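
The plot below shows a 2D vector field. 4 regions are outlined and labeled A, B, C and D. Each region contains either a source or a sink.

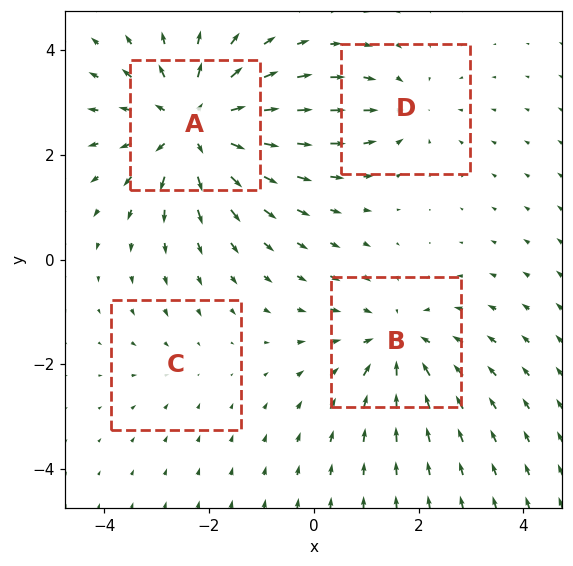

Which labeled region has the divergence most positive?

A

Divergence at each region's feature centre — A: about +6, B: about -4, C: about -2, D: about -3. Region A is most positive.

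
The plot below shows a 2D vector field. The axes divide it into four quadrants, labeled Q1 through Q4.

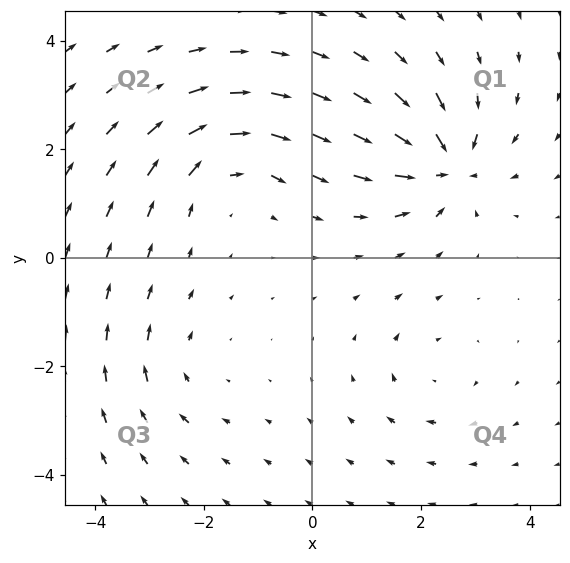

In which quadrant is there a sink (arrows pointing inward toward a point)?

The sink sits at approximately (2.5, 1.7), which lies in quadrant Q1. The divergence there is about -6, negative as expected for a sink.

Q1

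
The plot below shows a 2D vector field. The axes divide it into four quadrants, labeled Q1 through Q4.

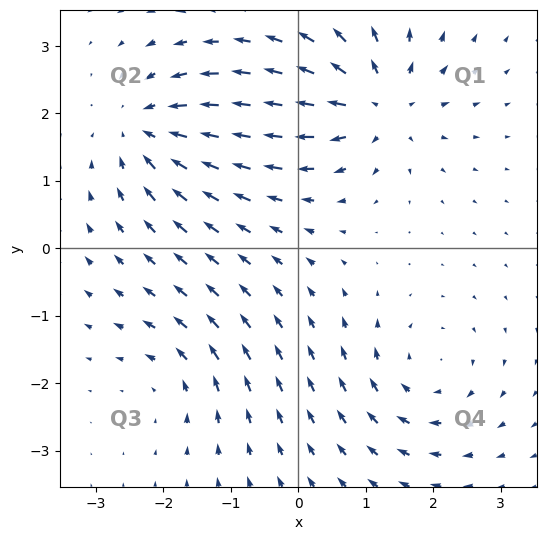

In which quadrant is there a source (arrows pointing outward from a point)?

Q1

The source sits at approximately (1.2, 2.1), which lies in quadrant Q1. The divergence there is about +6, positive as expected for a source.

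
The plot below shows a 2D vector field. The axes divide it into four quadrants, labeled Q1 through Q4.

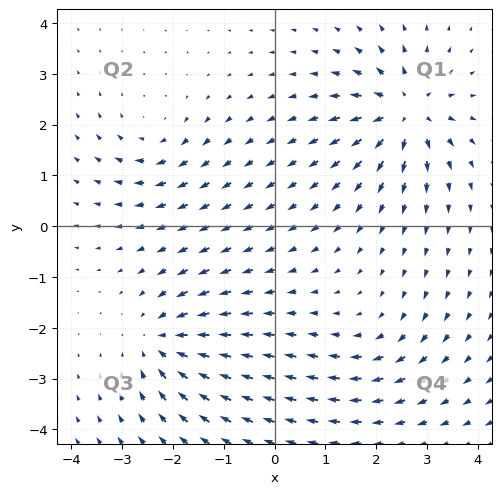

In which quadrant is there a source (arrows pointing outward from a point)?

The source sits at approximately (2.6, 2.3), which lies in quadrant Q1. The divergence there is about +6, positive as expected for a source.

Q1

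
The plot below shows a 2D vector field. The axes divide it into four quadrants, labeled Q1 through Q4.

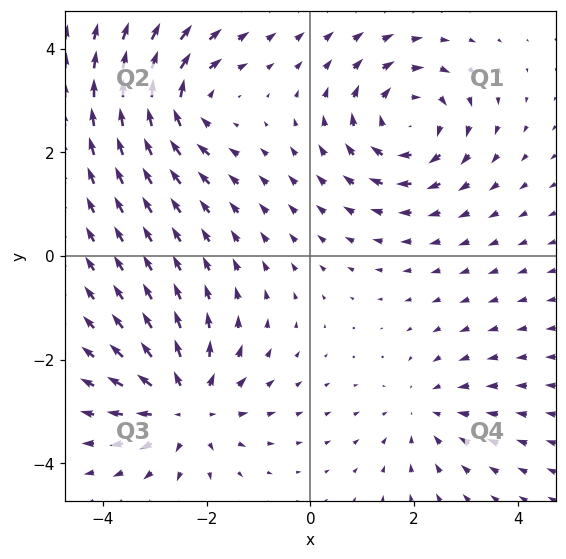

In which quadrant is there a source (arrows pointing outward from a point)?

The source sits at approximately (-2.4, -2.9), which lies in quadrant Q3. The divergence there is about +5, positive as expected for a source.

Q3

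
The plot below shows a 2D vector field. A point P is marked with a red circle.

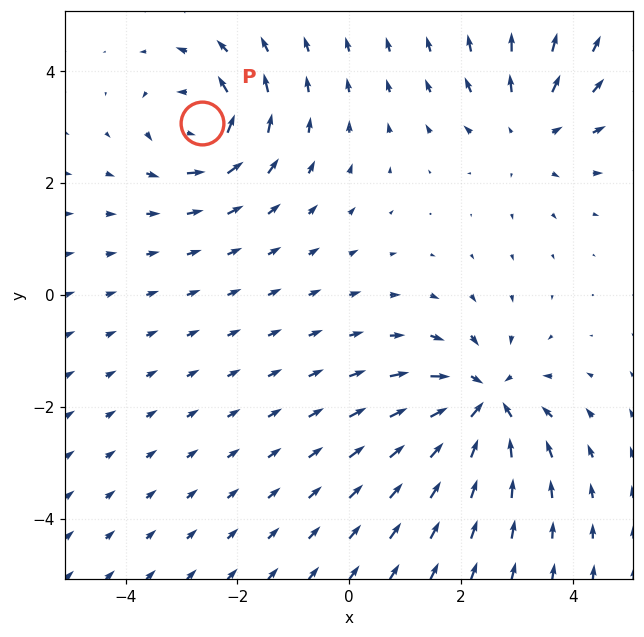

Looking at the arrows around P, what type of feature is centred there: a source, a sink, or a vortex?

vortex

At P (-2.6, 3.1) the arrows circulate counterclockwise. Divergence ≈0, curl about +4 — near-zero divergence with nonzero curl is a vortex.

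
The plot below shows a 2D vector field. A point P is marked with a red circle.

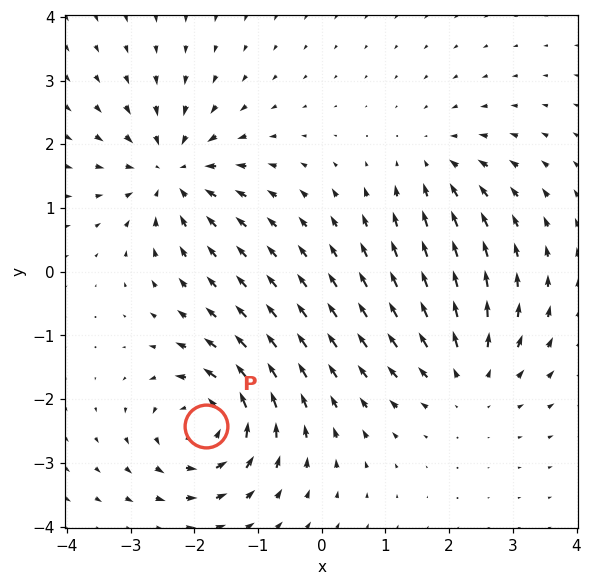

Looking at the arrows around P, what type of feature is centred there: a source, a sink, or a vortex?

At P (-1.8, -2.4) the arrows circulate counterclockwise. Divergence ≈0, curl about +7 — near-zero divergence with nonzero curl is a vortex.

vortex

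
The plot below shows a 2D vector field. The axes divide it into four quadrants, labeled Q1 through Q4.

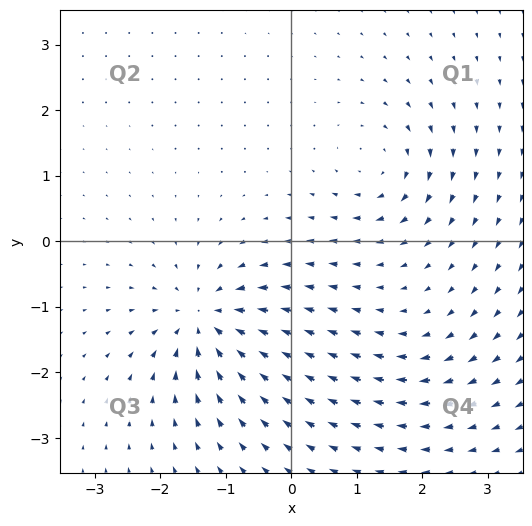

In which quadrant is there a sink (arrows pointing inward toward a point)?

The sink sits at approximately (-1.3, -1.2), which lies in quadrant Q3. The divergence there is about -7, negative as expected for a sink.

Q3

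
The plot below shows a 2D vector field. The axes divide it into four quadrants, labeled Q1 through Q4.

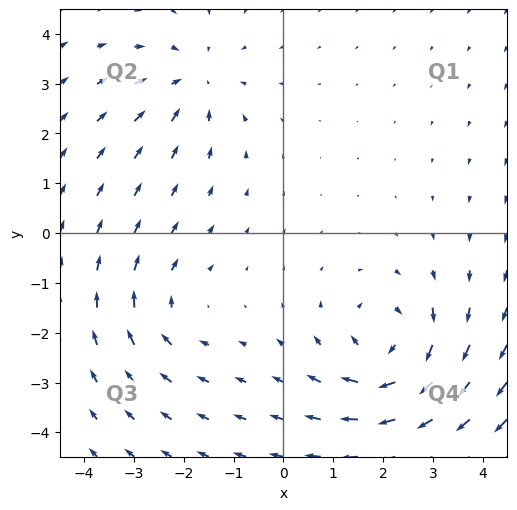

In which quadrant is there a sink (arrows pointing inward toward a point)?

The sink sits at approximately (-1.8, 3.1), which lies in quadrant Q2. The divergence there is about -3, negative as expected for a sink.

Q2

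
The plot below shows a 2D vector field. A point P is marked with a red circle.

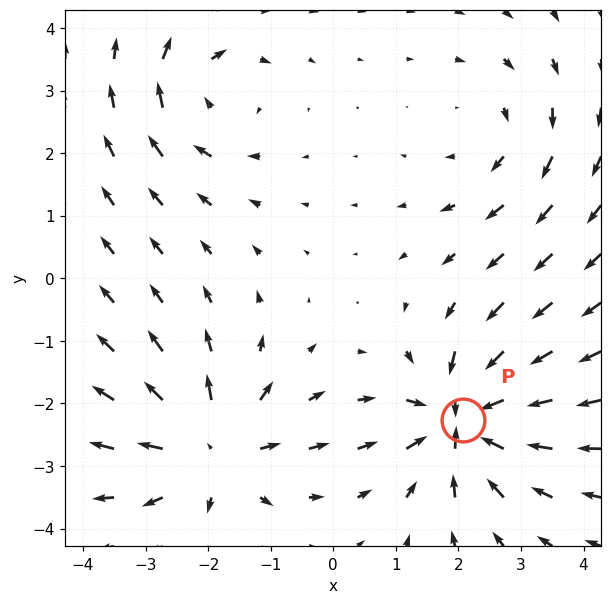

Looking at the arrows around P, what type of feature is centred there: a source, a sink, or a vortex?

sink

At P (2.1, -2.3) the arrows converge inward. Divergence about -7, curl ≈0 — negative divergence with near-zero curl is a sink.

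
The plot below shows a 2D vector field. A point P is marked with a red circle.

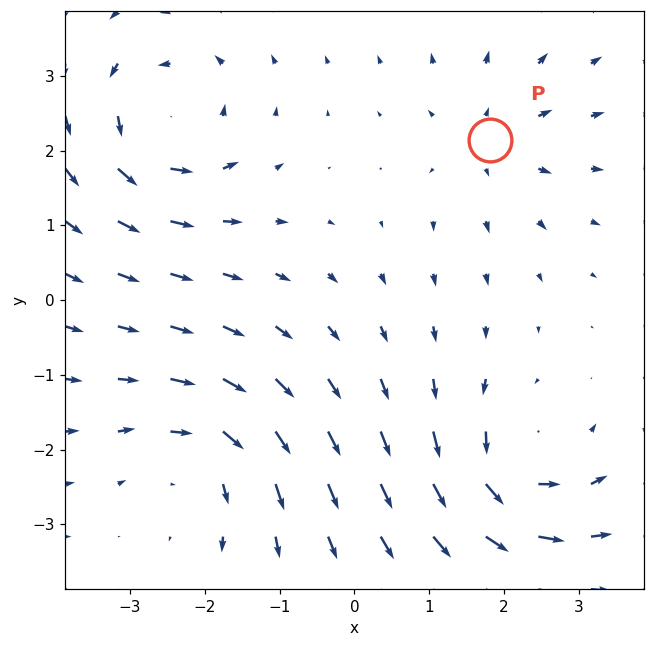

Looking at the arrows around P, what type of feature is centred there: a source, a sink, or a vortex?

At P (1.8, 2.1) the arrows spread outward. Divergence about +4, curl ≈0 — positive divergence with near-zero curl is a source.

source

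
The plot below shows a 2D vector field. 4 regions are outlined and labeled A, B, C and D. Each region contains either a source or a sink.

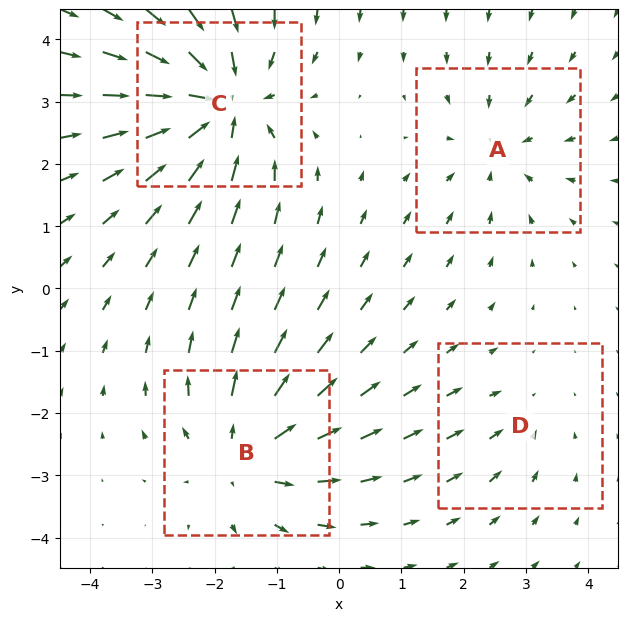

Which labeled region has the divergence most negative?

Divergence at each region's feature centre — A: about -3, B: about +5, C: about -7, D: about -2. Region C is most negative.

C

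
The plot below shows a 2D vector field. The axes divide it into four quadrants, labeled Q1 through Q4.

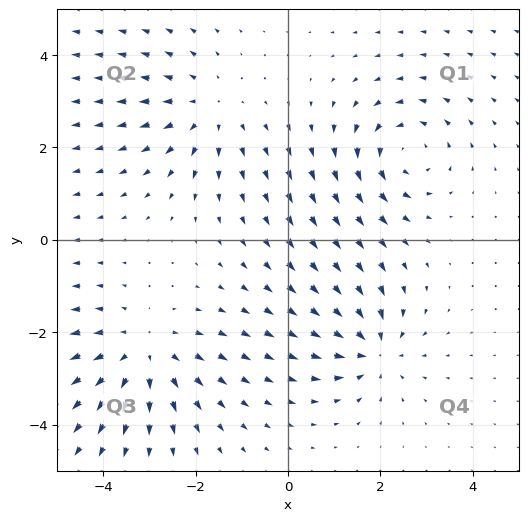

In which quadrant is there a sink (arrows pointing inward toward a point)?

The sink sits at approximately (1.8, -2.4), which lies in quadrant Q4. The divergence there is about -4, negative as expected for a sink.

Q4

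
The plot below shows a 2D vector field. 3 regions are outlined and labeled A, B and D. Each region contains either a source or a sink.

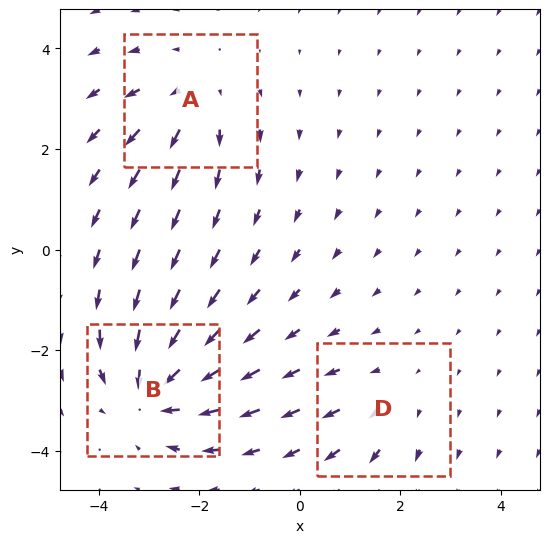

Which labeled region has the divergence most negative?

Divergence at each region's feature centre — A: about +3, B: about -5, D: about +2. Region B is most negative.

B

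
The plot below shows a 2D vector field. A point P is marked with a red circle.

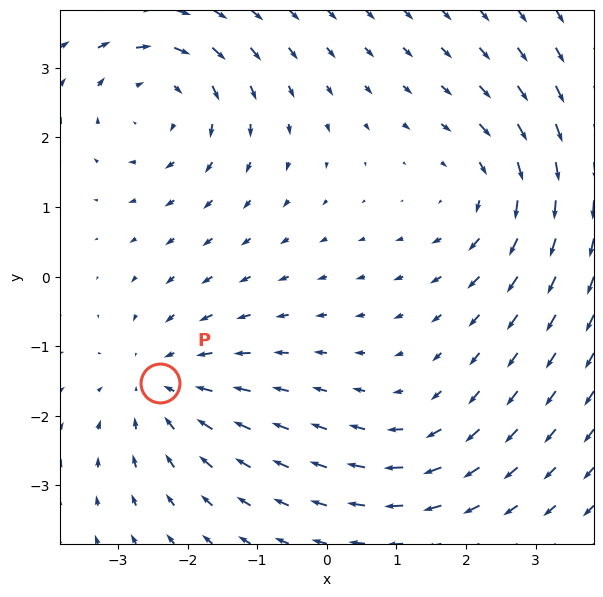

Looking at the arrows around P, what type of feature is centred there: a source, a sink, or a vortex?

sink

At P (-2.4, -1.5) the arrows converge inward. Divergence about -4, curl ≈0 — negative divergence with near-zero curl is a sink.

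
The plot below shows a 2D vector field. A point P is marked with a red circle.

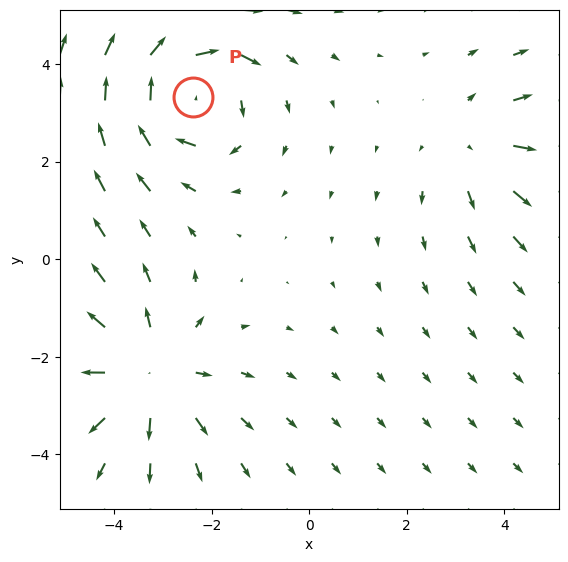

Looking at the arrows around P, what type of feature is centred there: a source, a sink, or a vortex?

At P (-2.4, 3.3) the arrows circulate clockwise. Divergence ≈0, curl about -4 — near-zero divergence with nonzero curl is a vortex.

vortex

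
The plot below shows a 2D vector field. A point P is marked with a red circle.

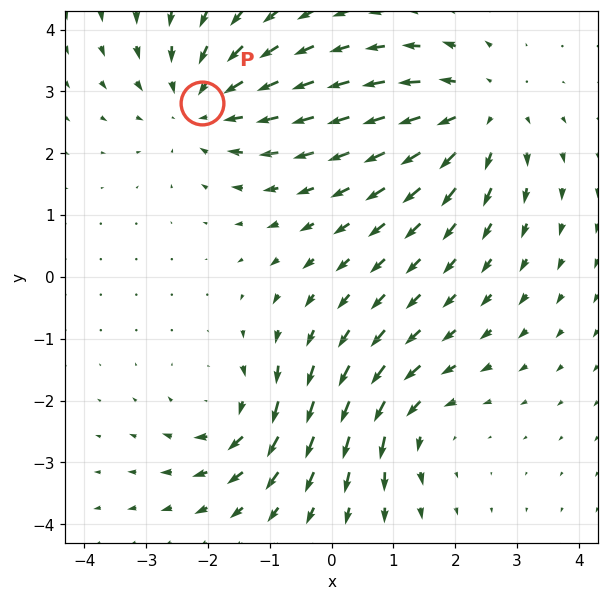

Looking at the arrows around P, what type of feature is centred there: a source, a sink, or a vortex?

At P (-2.1, 2.8) the arrows converge inward. Divergence about -4, curl ≈0 — negative divergence with near-zero curl is a sink.

sink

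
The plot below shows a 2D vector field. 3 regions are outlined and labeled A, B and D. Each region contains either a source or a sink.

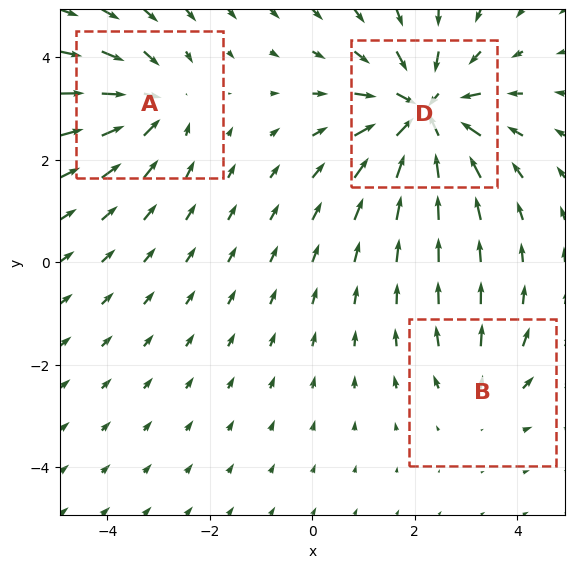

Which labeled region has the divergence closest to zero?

Divergence at each region's feature centre — A: about -3, B: about +2, D: about -5. Region B is closest to zero.

B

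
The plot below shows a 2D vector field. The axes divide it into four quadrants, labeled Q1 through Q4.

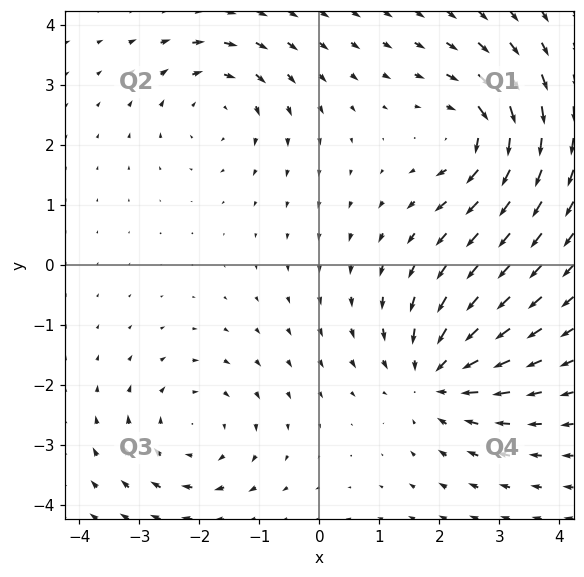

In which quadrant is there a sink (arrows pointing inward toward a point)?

Q4

The sink sits at approximately (1.9, -1.8), which lies in quadrant Q4. The divergence there is about -5, negative as expected for a sink.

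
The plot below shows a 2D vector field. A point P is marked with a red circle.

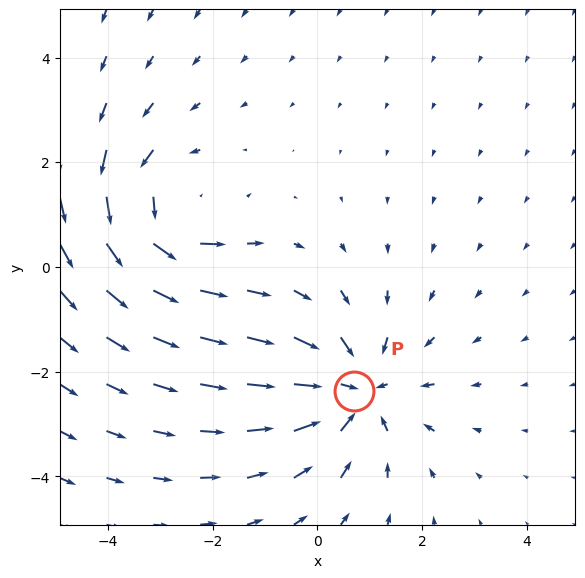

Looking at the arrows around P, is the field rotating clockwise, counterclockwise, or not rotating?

not rotating

Near P at (0.7, -2.4) the arrows show no circulation. The curl there is ≈0.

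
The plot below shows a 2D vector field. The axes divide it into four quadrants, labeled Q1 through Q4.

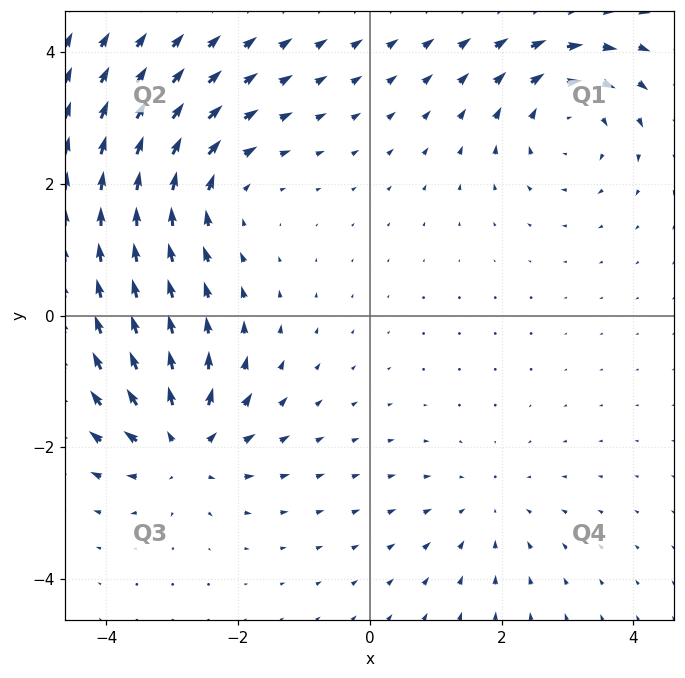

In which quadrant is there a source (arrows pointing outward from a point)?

The source sits at approximately (-2.8, -2.0), which lies in quadrant Q3. The divergence there is about +6, positive as expected for a source.

Q3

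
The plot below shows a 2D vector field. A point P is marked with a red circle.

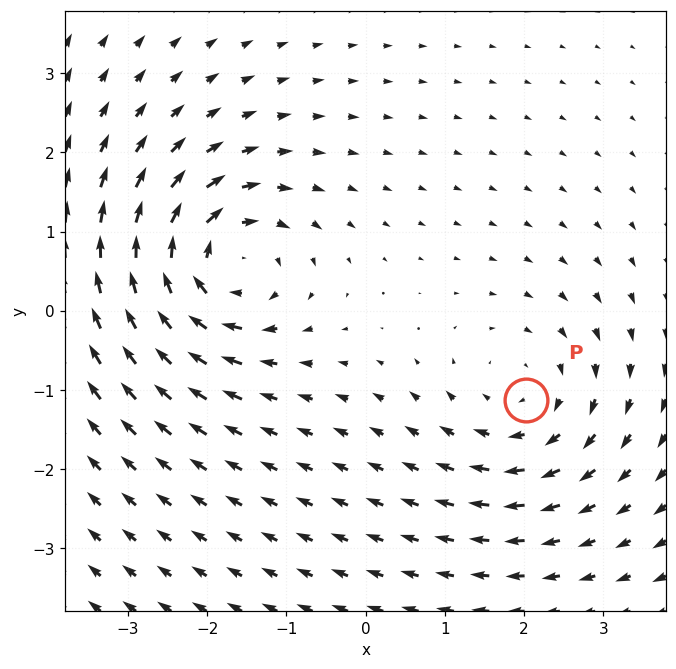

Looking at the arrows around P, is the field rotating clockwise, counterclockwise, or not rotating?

clockwise

Near P at (2.0, -1.1) the arrows circulate clockwise. The curl (z-component) there is about -3; negative curl means clockwise rotation.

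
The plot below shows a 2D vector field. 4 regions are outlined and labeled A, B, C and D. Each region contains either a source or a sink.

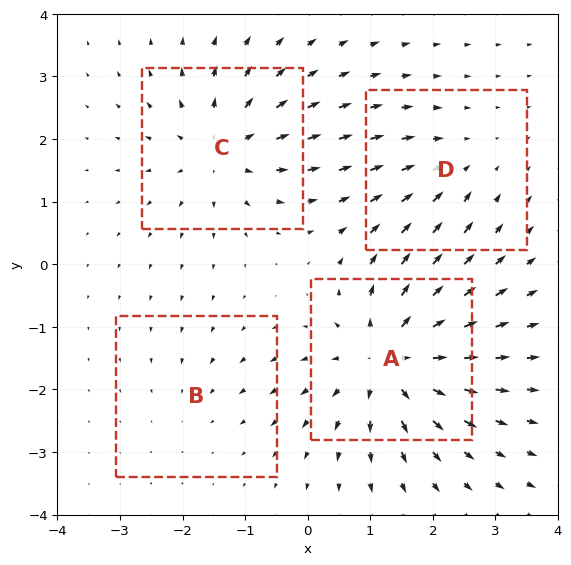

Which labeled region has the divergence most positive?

Divergence at each region's feature centre — A: about +8, B: about -2, C: about +5, D: about -3. Region A is most positive.

A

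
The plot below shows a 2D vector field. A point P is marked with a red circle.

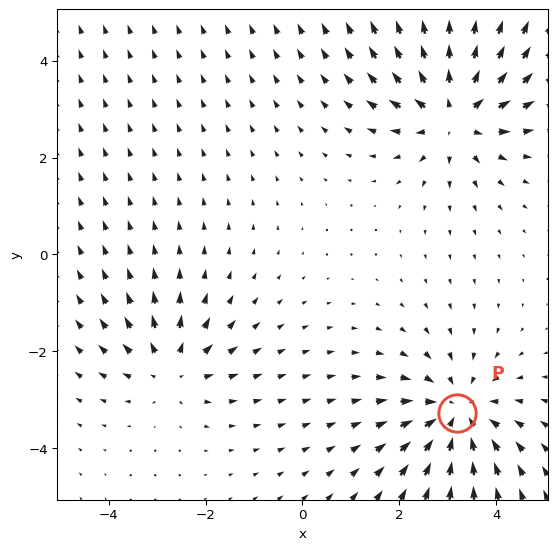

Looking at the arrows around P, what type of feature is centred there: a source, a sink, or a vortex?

sink

At P (3.2, -3.3) the arrows converge inward. Divergence about -4, curl ≈0 — negative divergence with near-zero curl is a sink.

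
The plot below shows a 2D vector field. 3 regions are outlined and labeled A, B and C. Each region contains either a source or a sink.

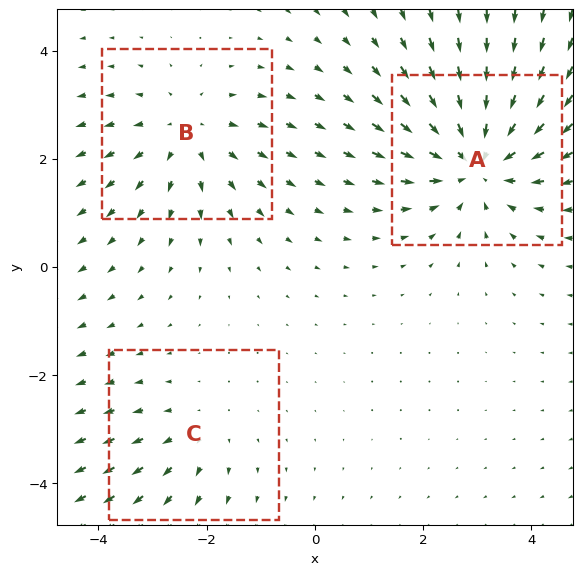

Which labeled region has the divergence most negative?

Divergence at each region's feature centre — A: about -4, B: about +3, C: about +2. Region A is most negative.

A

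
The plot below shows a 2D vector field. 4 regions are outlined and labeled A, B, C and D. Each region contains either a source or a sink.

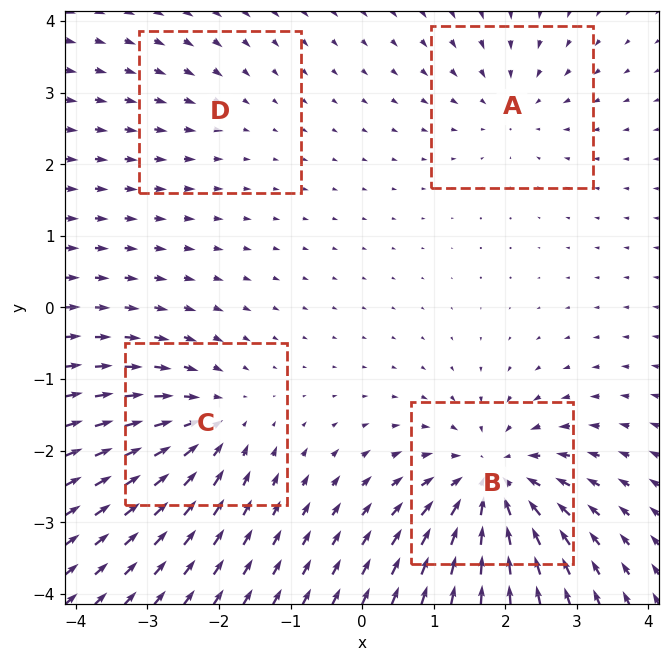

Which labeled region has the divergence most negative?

B

Divergence at each region's feature centre — A: about -4, B: about -7, C: about -5, D: about -2. Region B is most negative.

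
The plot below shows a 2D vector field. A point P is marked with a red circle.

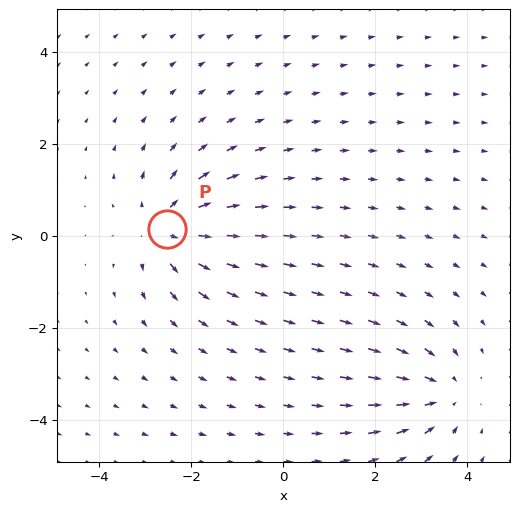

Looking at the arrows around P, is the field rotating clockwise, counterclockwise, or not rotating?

Near P at (-2.5, 0.1) the arrows show no circulation. The curl there is ≈0.

not rotating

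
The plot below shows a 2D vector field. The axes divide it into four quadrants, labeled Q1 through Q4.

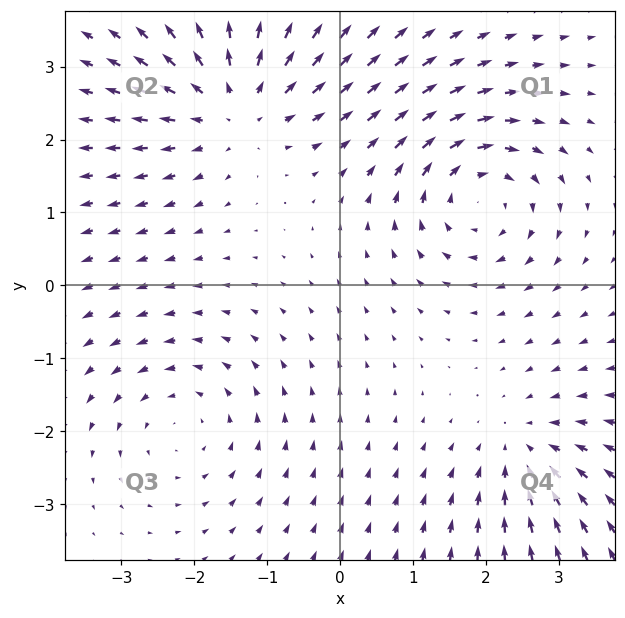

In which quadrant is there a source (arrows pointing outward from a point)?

The source sits at approximately (-1.4, 2.5), which lies in quadrant Q2. The divergence there is about +5, positive as expected for a source.

Q2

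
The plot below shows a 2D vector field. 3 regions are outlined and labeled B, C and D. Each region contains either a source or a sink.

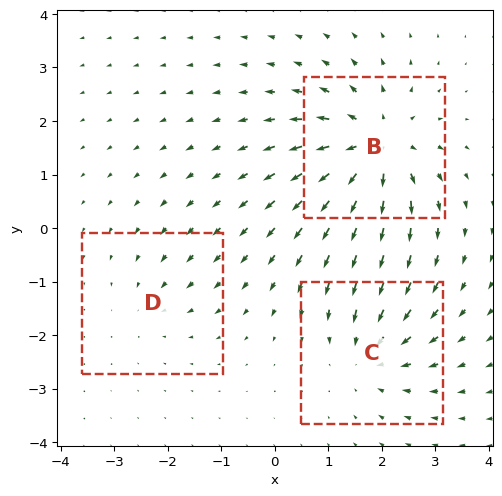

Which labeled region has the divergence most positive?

B

Divergence at each region's feature centre — B: about +5, C: about -4, D: about -2. Region B is most positive.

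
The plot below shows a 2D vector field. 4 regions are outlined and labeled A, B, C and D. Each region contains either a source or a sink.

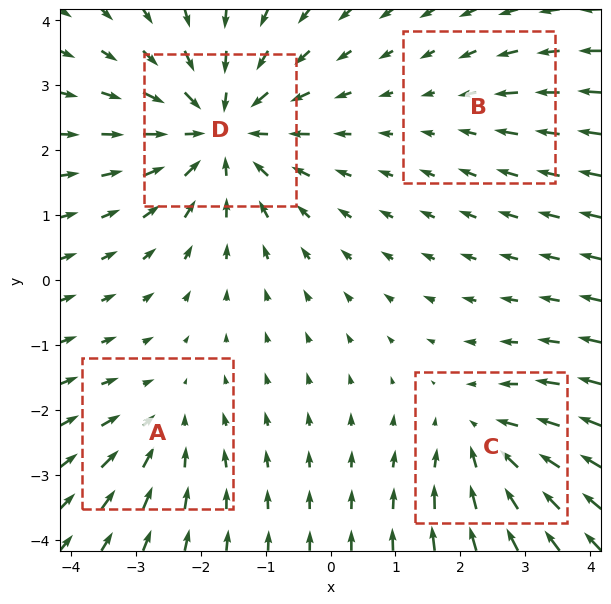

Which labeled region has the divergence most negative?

Divergence at each region's feature centre — A: about -3, B: about -2, C: about -4, D: about -6. Region D is most negative.

D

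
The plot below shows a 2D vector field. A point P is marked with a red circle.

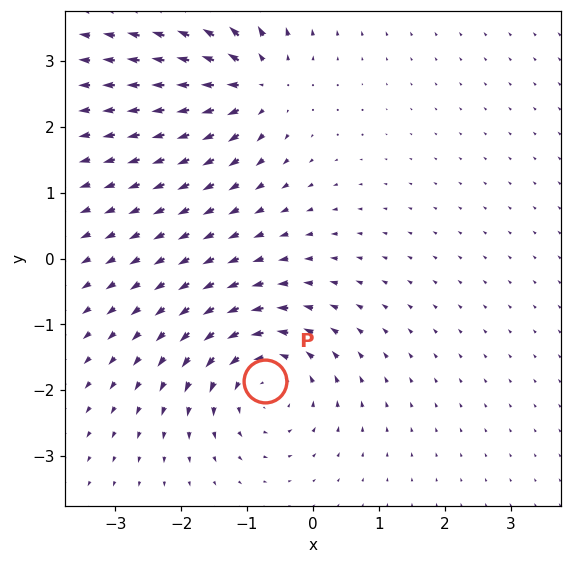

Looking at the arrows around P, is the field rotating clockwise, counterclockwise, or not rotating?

Near P at (-0.7, -1.9) the arrows circulate counterclockwise. The curl (z-component) there is about +4; positive curl means counterclockwise rotation.

counterclockwise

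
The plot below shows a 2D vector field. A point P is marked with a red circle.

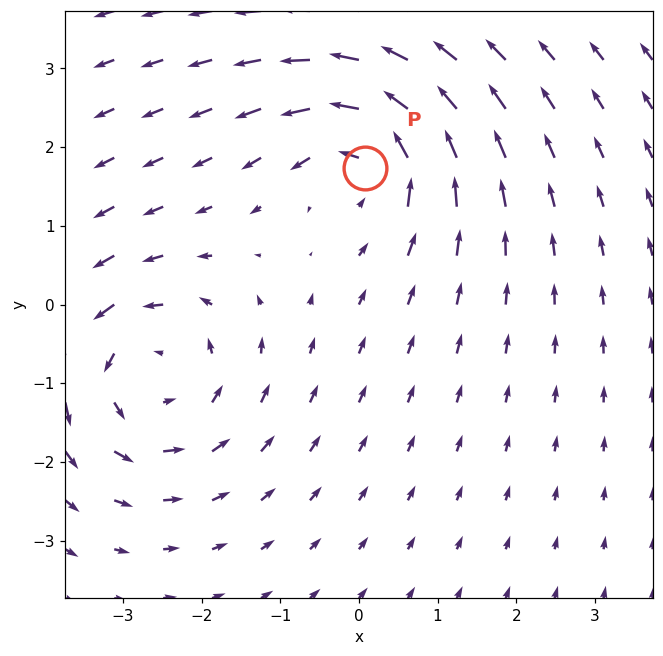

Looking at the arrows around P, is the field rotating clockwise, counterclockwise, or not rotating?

Near P at (0.1, 1.7) the arrows circulate counterclockwise. The curl (z-component) there is about +5; positive curl means counterclockwise rotation.

counterclockwise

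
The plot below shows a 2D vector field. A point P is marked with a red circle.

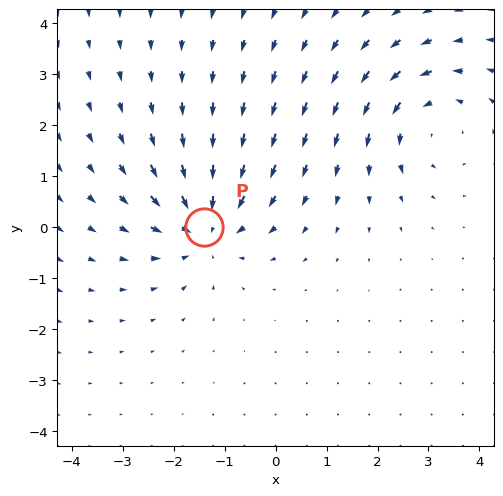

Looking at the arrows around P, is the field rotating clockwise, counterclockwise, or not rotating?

Near P at (-1.4, 0.0) the arrows show no circulation. The curl there is ≈0.

not rotating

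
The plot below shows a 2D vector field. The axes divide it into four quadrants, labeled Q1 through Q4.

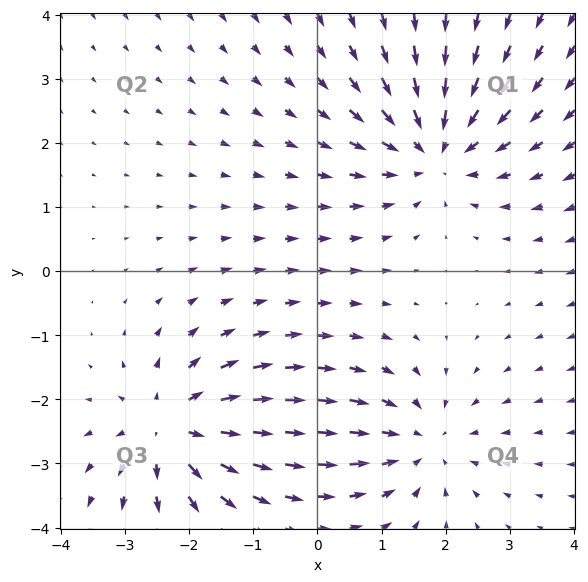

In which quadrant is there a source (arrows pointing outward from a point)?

The source sits at approximately (-2.3, -2.5), which lies in quadrant Q3. The divergence there is about +5, positive as expected for a source.

Q3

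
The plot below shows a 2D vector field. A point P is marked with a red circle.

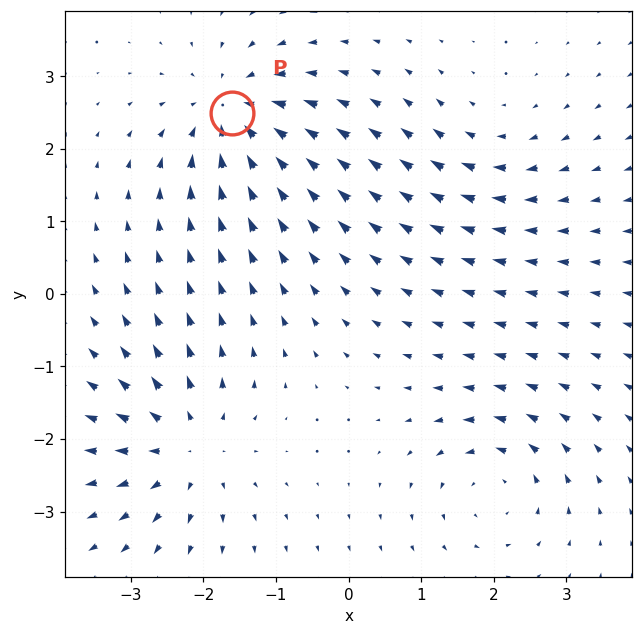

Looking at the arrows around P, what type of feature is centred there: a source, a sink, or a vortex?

At P (-1.6, 2.5) the arrows converge inward. Divergence about -6, curl ≈0 — negative divergence with near-zero curl is a sink.

sink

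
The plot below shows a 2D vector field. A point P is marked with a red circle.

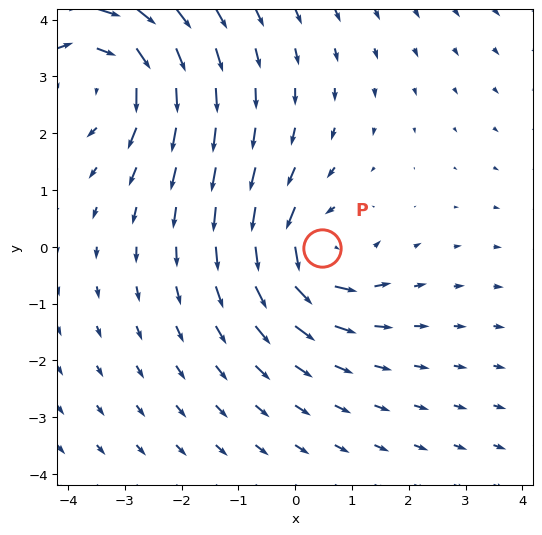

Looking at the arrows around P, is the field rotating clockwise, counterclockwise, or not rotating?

counterclockwise

Near P at (0.5, -0.0) the arrows circulate counterclockwise. The curl (z-component) there is about +4; positive curl means counterclockwise rotation.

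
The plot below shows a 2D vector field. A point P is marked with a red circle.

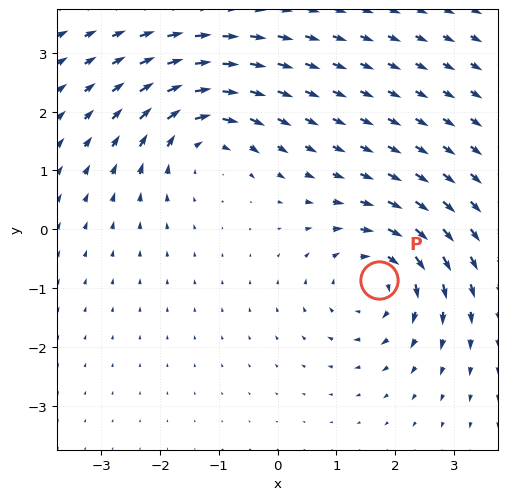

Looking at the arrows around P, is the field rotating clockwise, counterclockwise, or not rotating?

clockwise

Near P at (1.7, -0.9) the arrows circulate clockwise. The curl (z-component) there is about -3; negative curl means clockwise rotation.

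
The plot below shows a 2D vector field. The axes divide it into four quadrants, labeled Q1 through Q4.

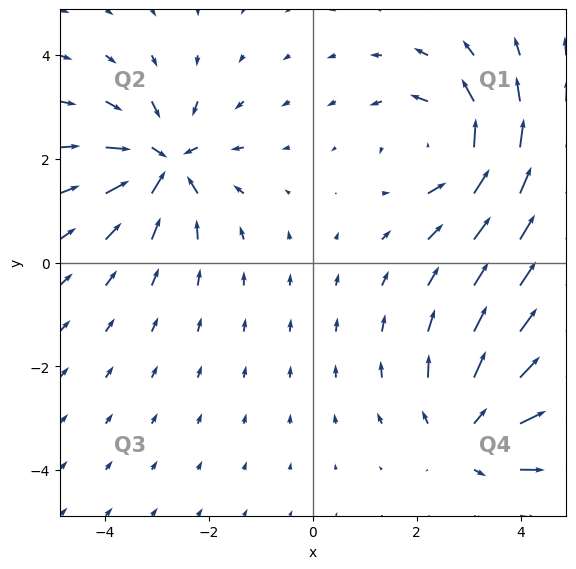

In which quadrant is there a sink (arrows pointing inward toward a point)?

The sink sits at approximately (-2.9, 1.9), which lies in quadrant Q2. The divergence there is about -6, negative as expected for a sink.

Q2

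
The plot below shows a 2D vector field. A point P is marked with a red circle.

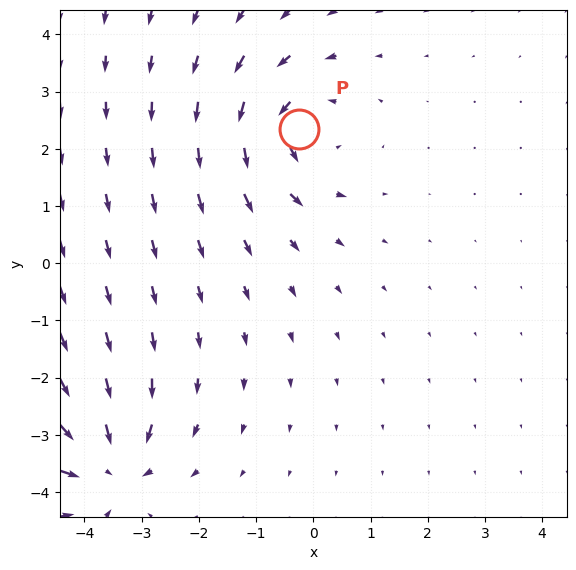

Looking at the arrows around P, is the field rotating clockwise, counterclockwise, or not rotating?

counterclockwise

Near P at (-0.2, 2.3) the arrows circulate counterclockwise. The curl (z-component) there is about +3; positive curl means counterclockwise rotation.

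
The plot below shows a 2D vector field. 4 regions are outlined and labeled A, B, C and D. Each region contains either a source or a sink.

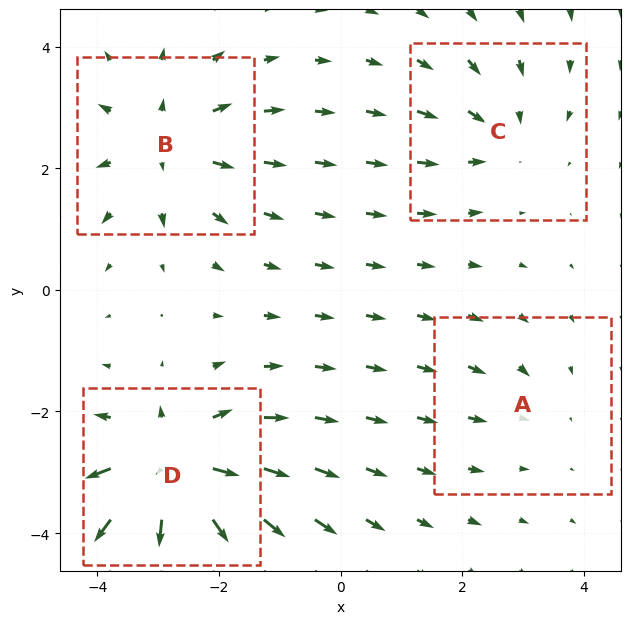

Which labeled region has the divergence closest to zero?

Divergence at each region's feature centre — A: about -2, B: about +5, C: about -3, D: about +7. Region A is closest to zero.

A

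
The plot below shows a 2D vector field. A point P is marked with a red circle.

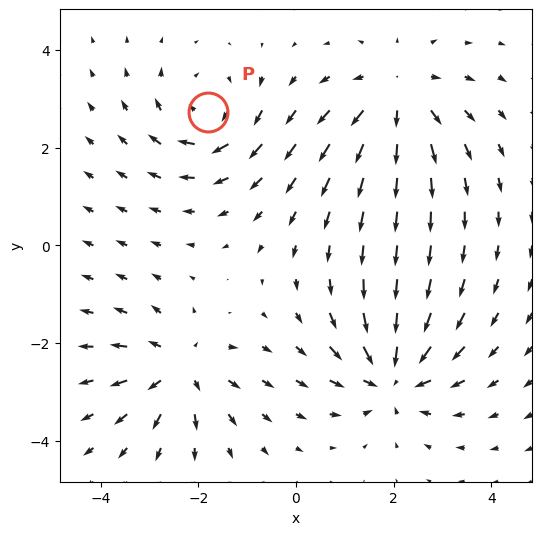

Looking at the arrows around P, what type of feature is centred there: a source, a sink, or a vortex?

At P (-1.8, 2.7) the arrows circulate clockwise. Divergence ≈0, curl about -4 — near-zero divergence with nonzero curl is a vortex.

vortex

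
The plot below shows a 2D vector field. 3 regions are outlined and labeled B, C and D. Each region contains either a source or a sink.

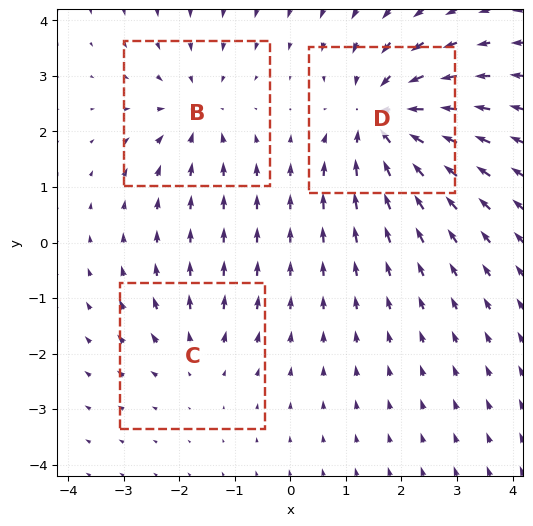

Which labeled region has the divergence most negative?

Divergence at each region's feature centre — B: about -3, C: about +2, D: about -5. Region D is most negative.

D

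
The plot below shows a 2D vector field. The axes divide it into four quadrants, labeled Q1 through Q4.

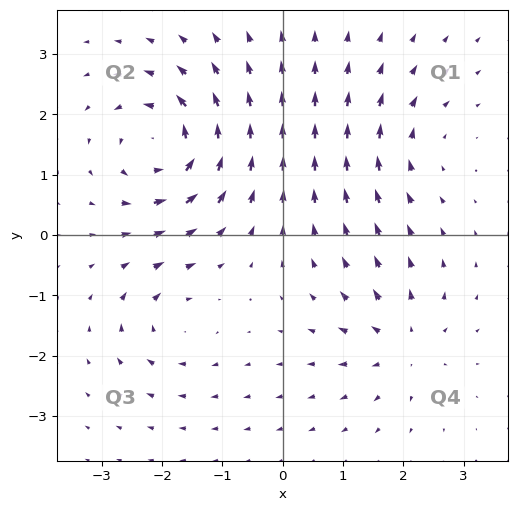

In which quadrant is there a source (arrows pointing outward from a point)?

Q4

The source sits at approximately (2.0, -1.8), which lies in quadrant Q4. The divergence there is about +4, positive as expected for a source.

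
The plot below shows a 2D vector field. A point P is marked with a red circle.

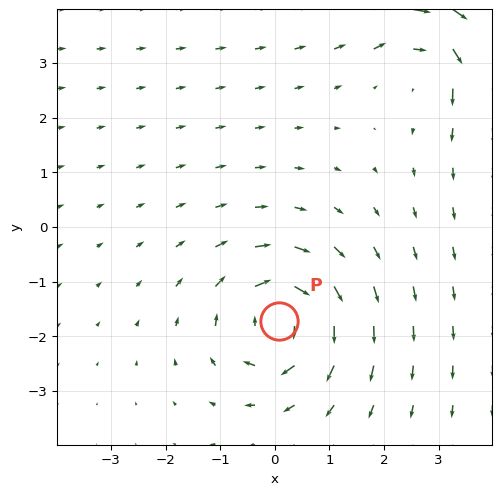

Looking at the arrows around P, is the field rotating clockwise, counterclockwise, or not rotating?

clockwise

Near P at (0.1, -1.7) the arrows circulate clockwise. The curl (z-component) there is about -5; negative curl means clockwise rotation.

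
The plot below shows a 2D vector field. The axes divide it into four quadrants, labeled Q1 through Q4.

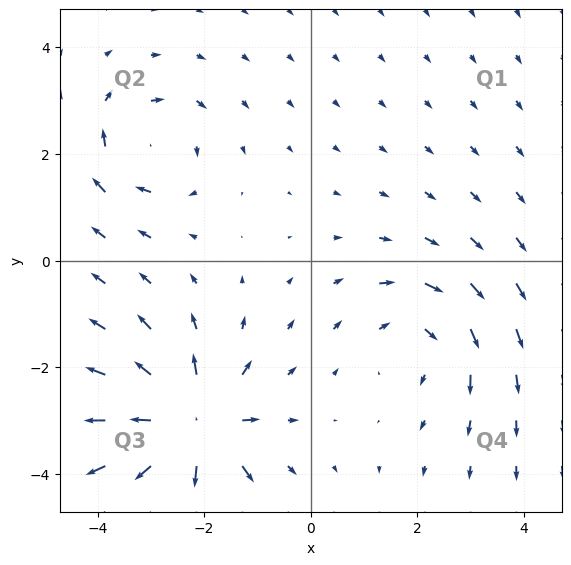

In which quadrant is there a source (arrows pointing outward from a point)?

The source sits at approximately (-2.2, -3.1), which lies in quadrant Q3. The divergence there is about +7, positive as expected for a source.

Q3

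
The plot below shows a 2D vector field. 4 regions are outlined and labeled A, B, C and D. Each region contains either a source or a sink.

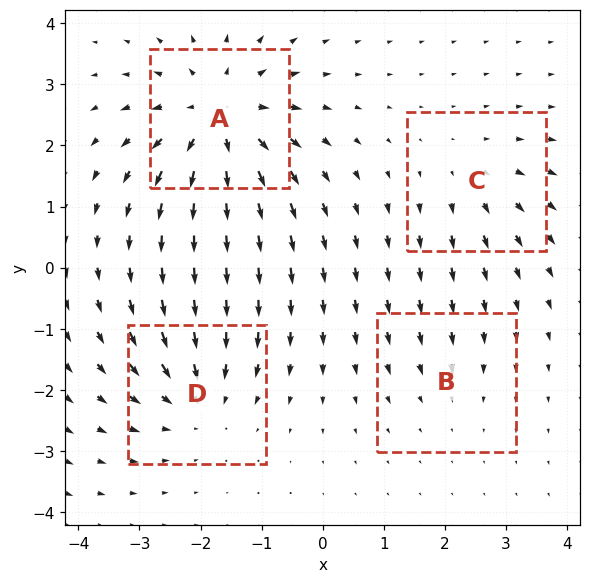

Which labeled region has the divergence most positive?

Divergence at each region's feature centre — A: about +7, B: about -2, C: about +3, D: about -5. Region A is most positive.

A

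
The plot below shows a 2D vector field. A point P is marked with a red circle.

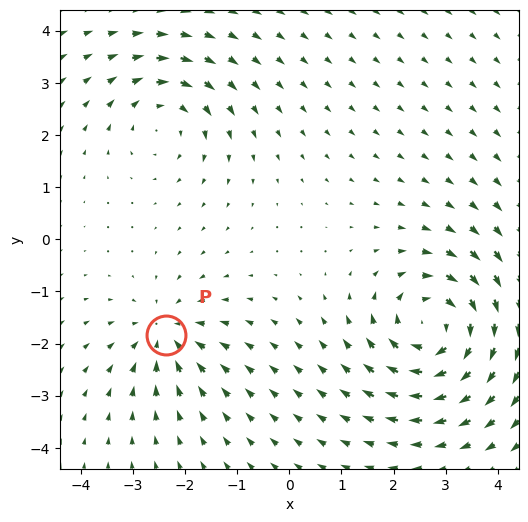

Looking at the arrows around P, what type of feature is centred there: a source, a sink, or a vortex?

At P (-2.4, -1.8) the arrows converge inward. Divergence about -4, curl ≈0 — negative divergence with near-zero curl is a sink.

sink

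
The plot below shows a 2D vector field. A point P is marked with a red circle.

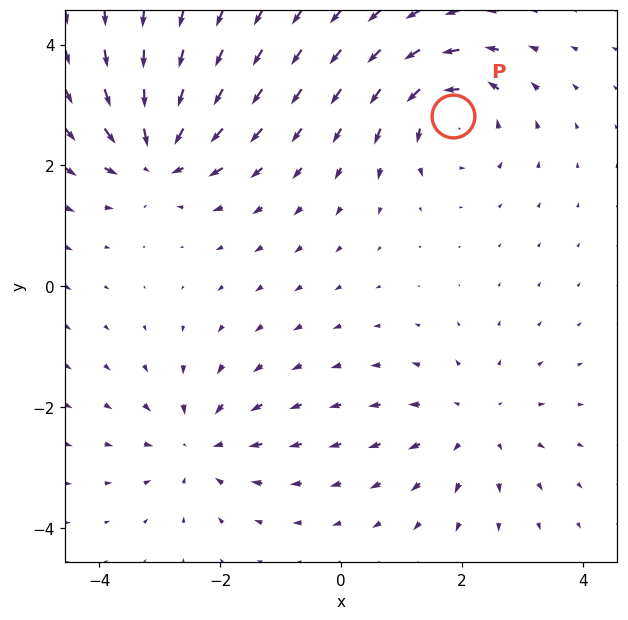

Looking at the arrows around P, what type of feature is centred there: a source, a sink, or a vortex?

vortex

At P (1.8, 2.8) the arrows circulate counterclockwise. Divergence ≈0, curl about +6 — near-zero divergence with nonzero curl is a vortex.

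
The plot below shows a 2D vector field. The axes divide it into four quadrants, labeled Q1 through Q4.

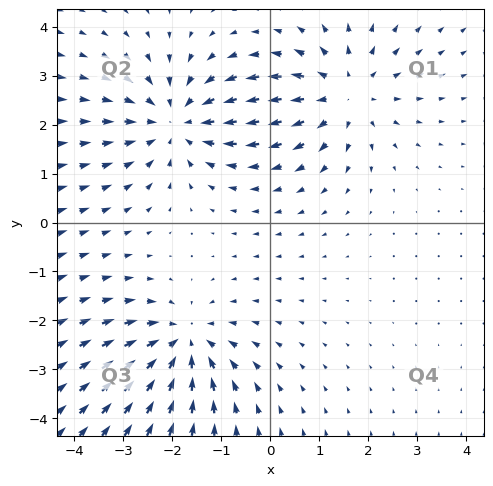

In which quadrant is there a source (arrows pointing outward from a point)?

The source sits at approximately (1.5, 2.6), which lies in quadrant Q1. The divergence there is about +4, positive as expected for a source.

Q1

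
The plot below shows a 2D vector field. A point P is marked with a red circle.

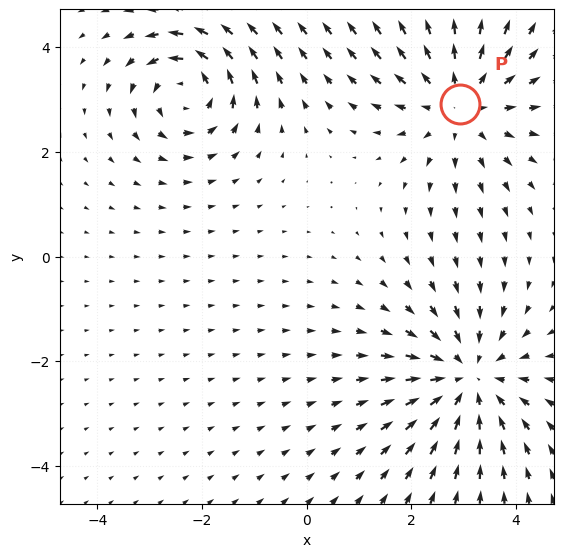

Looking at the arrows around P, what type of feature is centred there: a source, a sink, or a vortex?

At P (2.9, 2.9) the arrows spread outward. Divergence about +3, curl ≈0 — positive divergence with near-zero curl is a source.

source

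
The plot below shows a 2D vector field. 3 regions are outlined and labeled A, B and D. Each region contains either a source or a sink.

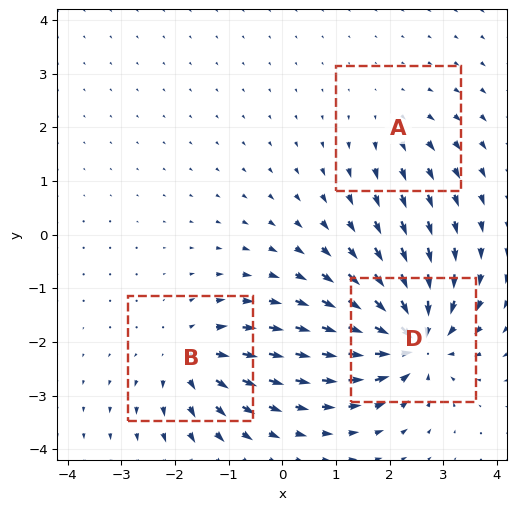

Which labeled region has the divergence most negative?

D

Divergence at each region's feature centre — A: about +2, B: about +4, D: about -7. Region D is most negative.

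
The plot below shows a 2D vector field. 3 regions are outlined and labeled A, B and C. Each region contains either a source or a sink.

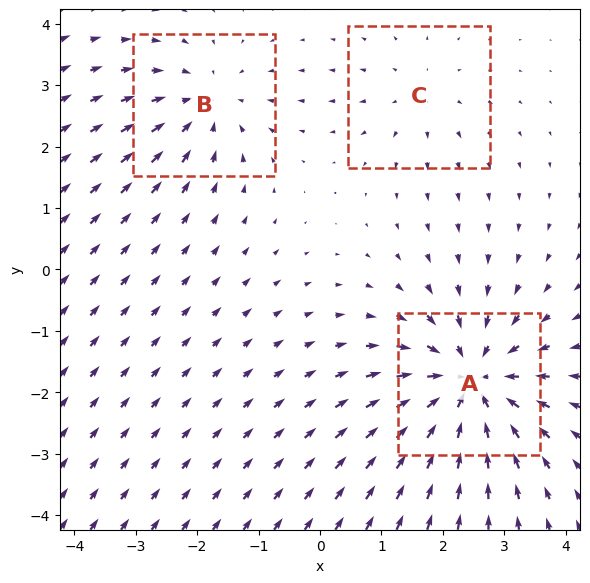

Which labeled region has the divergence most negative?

Divergence at each region's feature centre — A: about -5, B: about -3, C: about +2. Region A is most negative.

A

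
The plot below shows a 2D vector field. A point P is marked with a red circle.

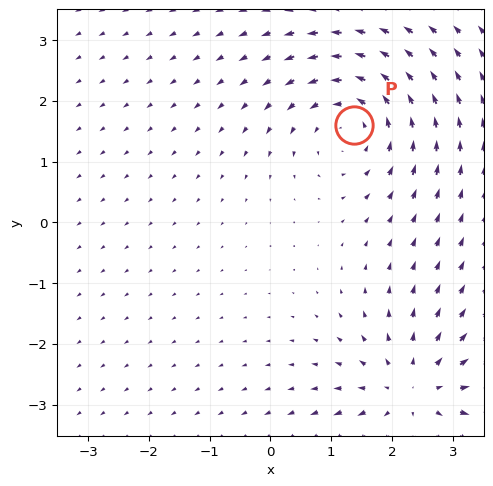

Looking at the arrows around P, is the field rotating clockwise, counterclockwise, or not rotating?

Near P at (1.4, 1.6) the arrows circulate counterclockwise. The curl (z-component) there is about +4; positive curl means counterclockwise rotation.

counterclockwise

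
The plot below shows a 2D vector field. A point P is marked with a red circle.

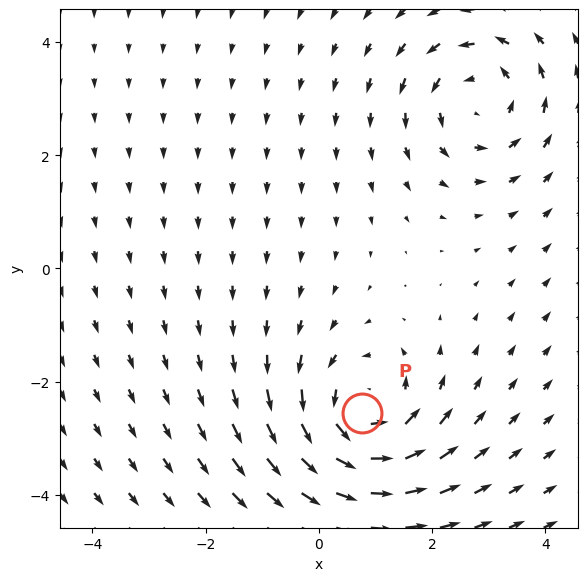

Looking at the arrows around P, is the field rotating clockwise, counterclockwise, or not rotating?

counterclockwise

Near P at (0.8, -2.5) the arrows circulate counterclockwise. The curl (z-component) there is about +3; positive curl means counterclockwise rotation.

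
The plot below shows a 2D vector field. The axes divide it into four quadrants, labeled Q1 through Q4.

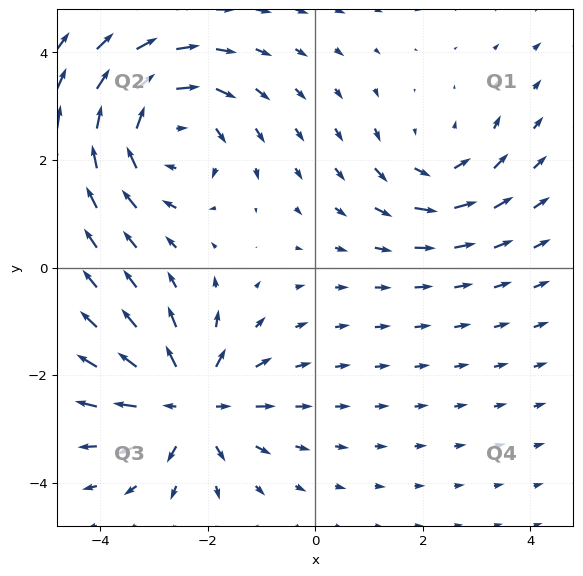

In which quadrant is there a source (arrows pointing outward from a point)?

Q3

The source sits at approximately (-2.3, -2.5), which lies in quadrant Q3. The divergence there is about +5, positive as expected for a source.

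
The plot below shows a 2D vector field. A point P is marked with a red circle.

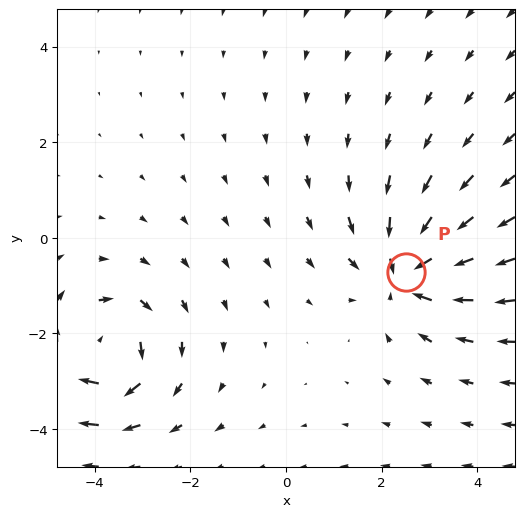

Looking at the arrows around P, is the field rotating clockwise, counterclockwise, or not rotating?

not rotating

Near P at (2.5, -0.7) the arrows show no circulation. The curl there is ≈0.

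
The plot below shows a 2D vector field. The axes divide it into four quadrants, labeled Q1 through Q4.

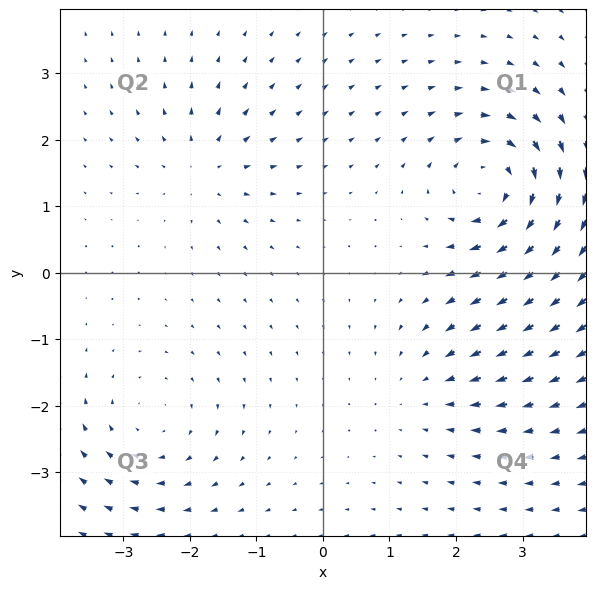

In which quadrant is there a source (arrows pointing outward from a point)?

The source sits at approximately (-1.8, 1.6), which lies in quadrant Q2. The divergence there is about +4, positive as expected for a source.

Q2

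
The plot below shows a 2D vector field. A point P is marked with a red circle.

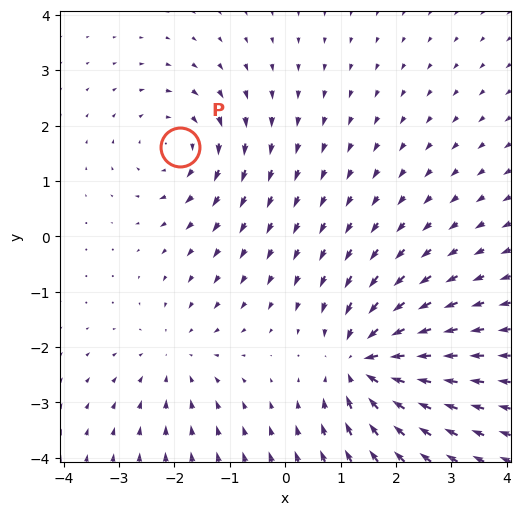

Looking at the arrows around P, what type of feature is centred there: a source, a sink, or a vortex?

At P (-1.9, 1.6) the arrows circulate clockwise. Divergence ≈0, curl about -4 — near-zero divergence with nonzero curl is a vortex.

vortex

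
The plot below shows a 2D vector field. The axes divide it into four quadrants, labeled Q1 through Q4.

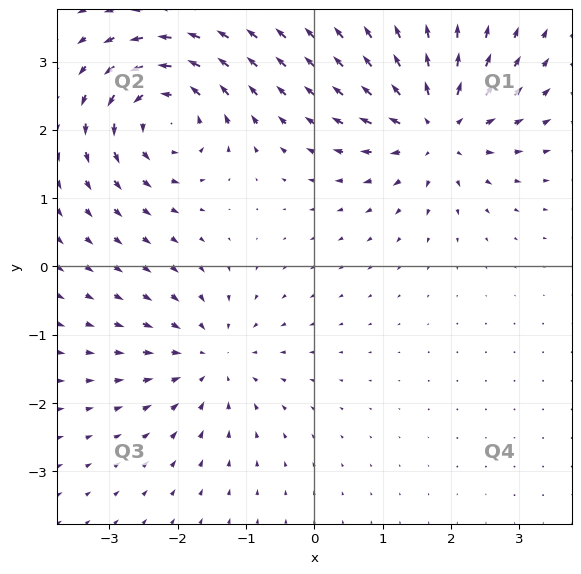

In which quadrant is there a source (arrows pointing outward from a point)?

The source sits at approximately (1.8, 2.0), which lies in quadrant Q1. The divergence there is about +6, positive as expected for a source.

Q1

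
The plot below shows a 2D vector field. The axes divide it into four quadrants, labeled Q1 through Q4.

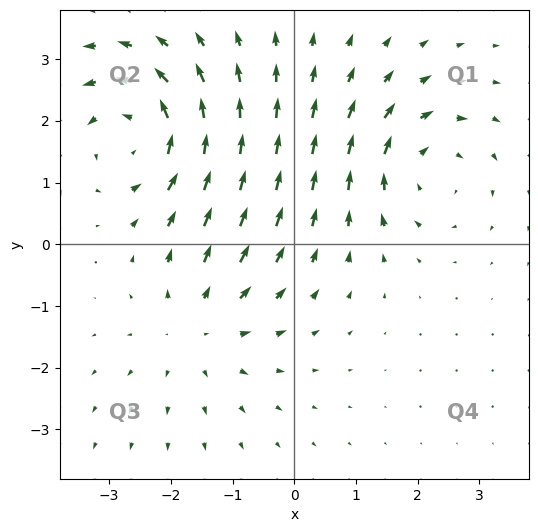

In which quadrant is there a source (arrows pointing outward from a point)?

The source sits at approximately (-1.5, -1.3), which lies in quadrant Q3. The divergence there is about +3, positive as expected for a source.

Q3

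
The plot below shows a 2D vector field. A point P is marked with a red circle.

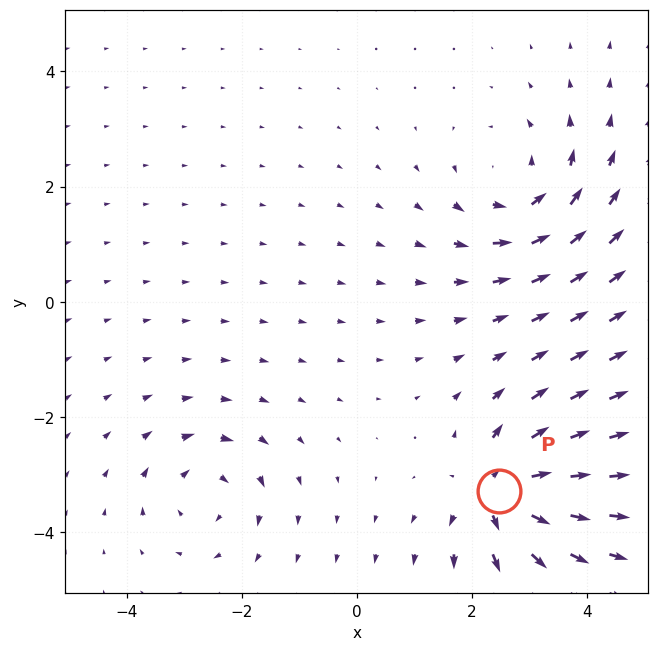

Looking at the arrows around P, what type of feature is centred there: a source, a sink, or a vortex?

source

At P (2.5, -3.3) the arrows spread outward. Divergence about +6, curl ≈0 — positive divergence with near-zero curl is a source.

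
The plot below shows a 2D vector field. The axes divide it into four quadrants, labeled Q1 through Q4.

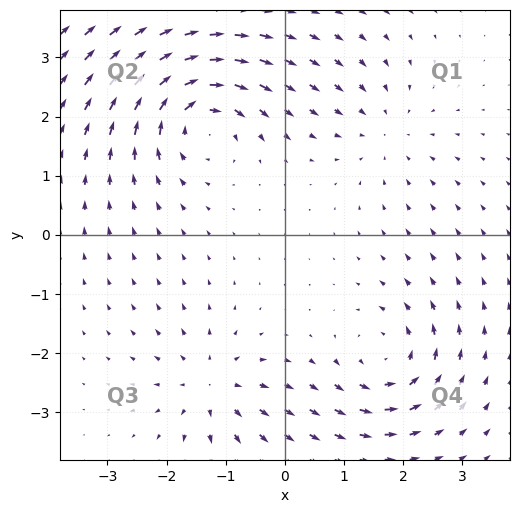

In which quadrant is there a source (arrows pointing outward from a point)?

The source sits at approximately (-1.2, -2.6), which lies in quadrant Q3. The divergence there is about +5, positive as expected for a source.

Q3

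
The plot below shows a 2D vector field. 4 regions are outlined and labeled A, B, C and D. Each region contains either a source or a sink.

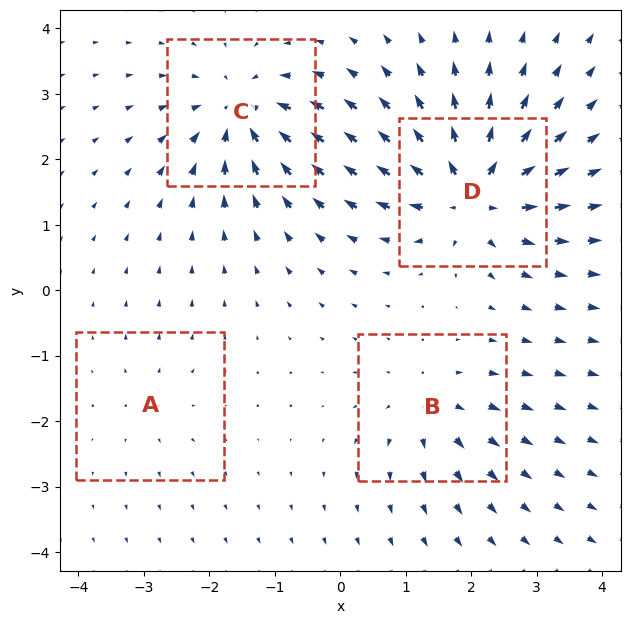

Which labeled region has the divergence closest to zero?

Divergence at each region's feature centre — A: about +3, B: about +4, C: about -7, D: about +8. Region A is closest to zero.

A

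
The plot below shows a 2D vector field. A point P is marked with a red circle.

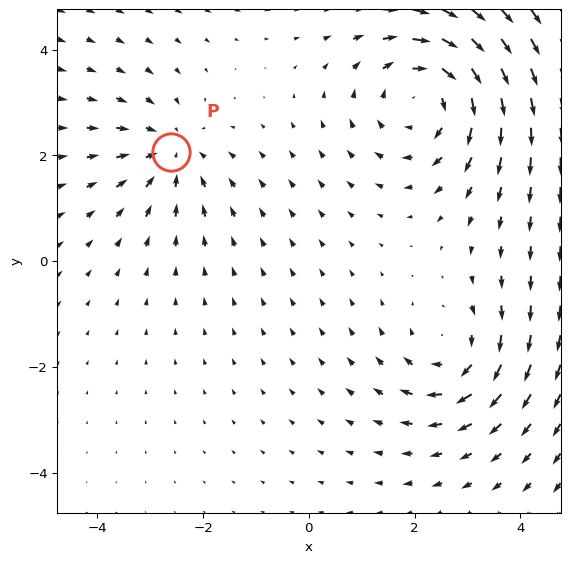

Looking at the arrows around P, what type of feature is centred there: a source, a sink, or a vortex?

At P (-2.6, 2.1) the arrows converge inward. Divergence about -3, curl ≈0 — negative divergence with near-zero curl is a sink.

sink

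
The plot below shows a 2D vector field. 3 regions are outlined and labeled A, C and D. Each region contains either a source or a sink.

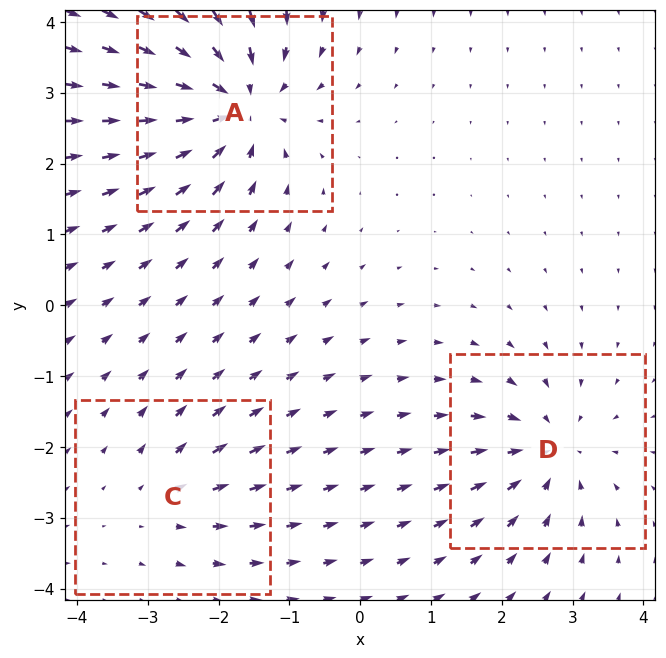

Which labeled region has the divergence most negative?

A

Divergence at each region's feature centre — A: about -6, C: about +2, D: about -4. Region A is most negative.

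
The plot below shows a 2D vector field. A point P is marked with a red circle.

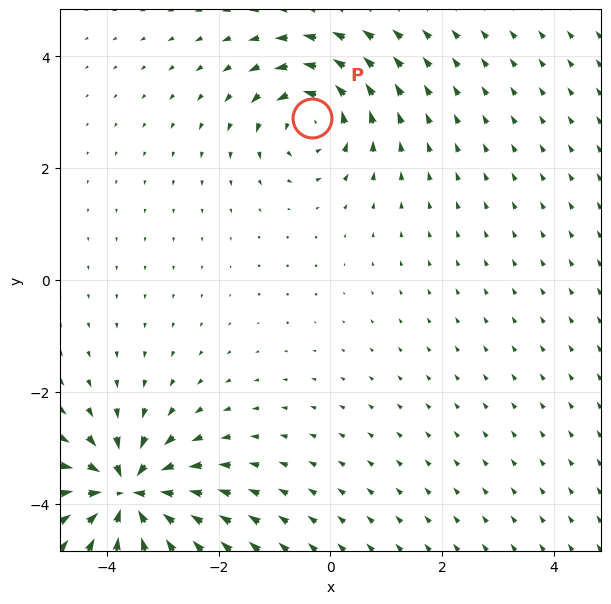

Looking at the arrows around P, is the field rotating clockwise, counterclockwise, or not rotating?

Near P at (-0.3, 2.9) the arrows circulate counterclockwise. The curl (z-component) there is about +4; positive curl means counterclockwise rotation.

counterclockwise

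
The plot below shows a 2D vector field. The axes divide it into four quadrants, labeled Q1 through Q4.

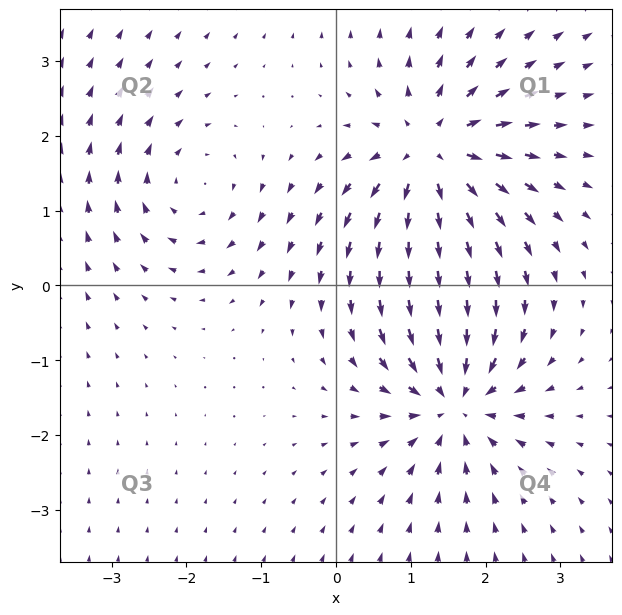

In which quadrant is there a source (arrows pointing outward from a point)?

Q1

The source sits at approximately (1.3, 1.8), which lies in quadrant Q1. The divergence there is about +6, positive as expected for a source.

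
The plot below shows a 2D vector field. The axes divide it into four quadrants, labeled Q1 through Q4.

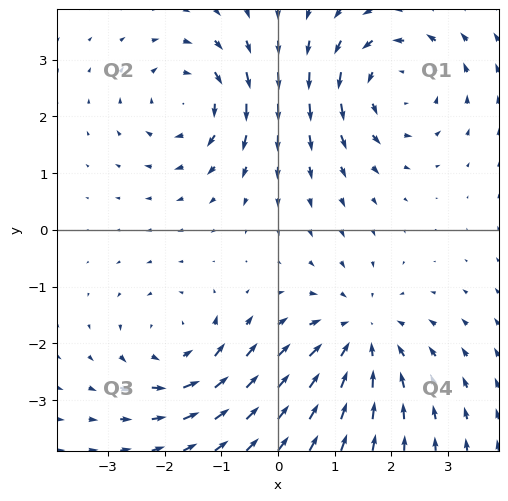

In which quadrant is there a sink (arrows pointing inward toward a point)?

Q4

The sink sits at approximately (1.4, -1.9), which lies in quadrant Q4. The divergence there is about -3, negative as expected for a sink.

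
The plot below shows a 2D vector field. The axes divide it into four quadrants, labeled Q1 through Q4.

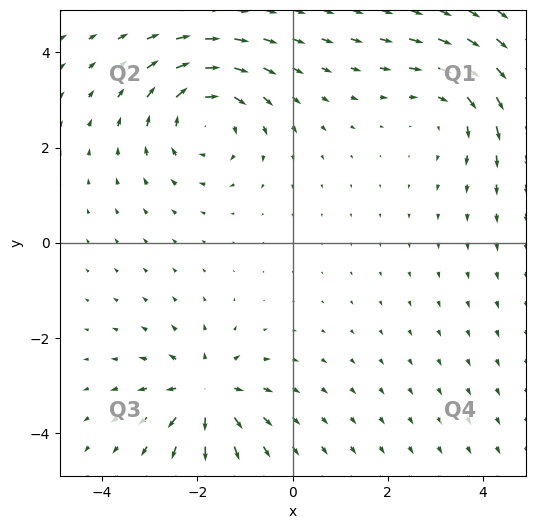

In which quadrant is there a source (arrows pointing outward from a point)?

Q3

The source sits at approximately (-1.8, -3.2), which lies in quadrant Q3. The divergence there is about +4, positive as expected for a source.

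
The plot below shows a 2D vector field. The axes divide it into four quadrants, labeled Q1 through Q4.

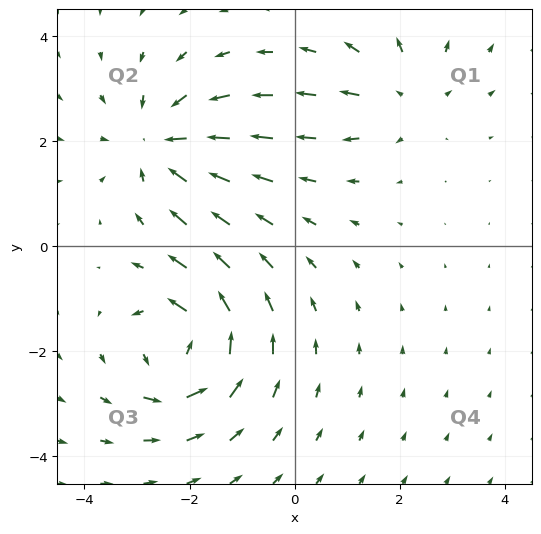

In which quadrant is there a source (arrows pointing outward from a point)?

Q1

The source sits at approximately (2.1, 2.9), which lies in quadrant Q1. The divergence there is about +3, positive as expected for a source.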